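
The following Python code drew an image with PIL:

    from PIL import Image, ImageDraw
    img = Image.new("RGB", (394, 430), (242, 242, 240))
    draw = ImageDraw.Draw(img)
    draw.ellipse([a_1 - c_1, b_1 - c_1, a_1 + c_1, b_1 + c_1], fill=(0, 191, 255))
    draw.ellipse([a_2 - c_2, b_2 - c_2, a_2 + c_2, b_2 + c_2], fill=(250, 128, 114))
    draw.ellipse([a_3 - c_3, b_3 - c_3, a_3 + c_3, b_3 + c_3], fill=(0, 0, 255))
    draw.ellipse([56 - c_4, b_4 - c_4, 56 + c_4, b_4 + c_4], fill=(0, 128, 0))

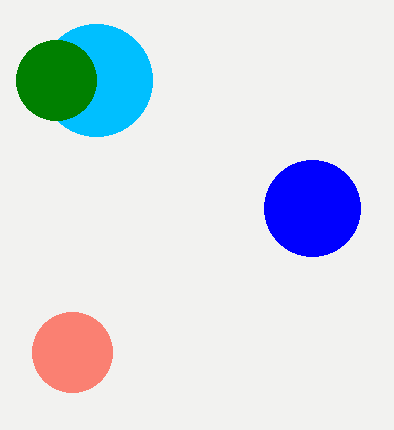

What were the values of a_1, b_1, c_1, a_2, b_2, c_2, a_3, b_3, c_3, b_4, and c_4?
a_1 = 96
b_1 = 80
c_1 = 56
a_2 = 72
b_2 = 352
c_2 = 40
a_3 = 312
b_3 = 208
c_3 = 48
b_4 = 80
c_4 = 40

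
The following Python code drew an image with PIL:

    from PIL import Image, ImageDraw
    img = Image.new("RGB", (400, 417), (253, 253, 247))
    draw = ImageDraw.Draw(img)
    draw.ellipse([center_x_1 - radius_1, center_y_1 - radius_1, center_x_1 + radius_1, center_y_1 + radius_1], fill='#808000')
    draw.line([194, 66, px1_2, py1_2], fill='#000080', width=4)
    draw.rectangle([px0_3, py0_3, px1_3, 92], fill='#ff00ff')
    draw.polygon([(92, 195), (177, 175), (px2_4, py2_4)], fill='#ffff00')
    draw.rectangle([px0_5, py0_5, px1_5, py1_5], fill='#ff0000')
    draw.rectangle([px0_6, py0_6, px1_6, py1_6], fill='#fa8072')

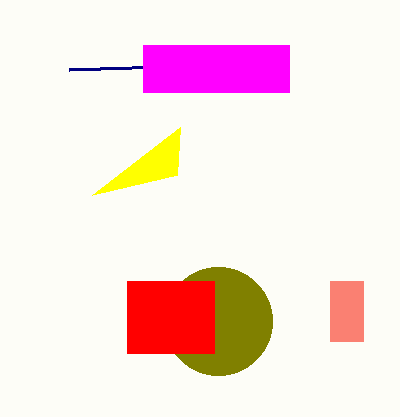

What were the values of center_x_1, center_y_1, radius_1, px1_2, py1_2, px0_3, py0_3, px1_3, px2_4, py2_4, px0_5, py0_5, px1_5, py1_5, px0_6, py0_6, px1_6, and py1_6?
center_x_1 = 218, center_y_1 = 321, radius_1 = 54, px1_2 = 69, py1_2 = 70, px0_3 = 143, py0_3 = 45, px1_3 = 289, px2_4 = 180, py2_4 = 127, px0_5 = 127, py0_5 = 281, px1_5 = 214, py1_5 = 353, px0_6 = 330, py0_6 = 281, px1_6 = 363, py1_6 = 341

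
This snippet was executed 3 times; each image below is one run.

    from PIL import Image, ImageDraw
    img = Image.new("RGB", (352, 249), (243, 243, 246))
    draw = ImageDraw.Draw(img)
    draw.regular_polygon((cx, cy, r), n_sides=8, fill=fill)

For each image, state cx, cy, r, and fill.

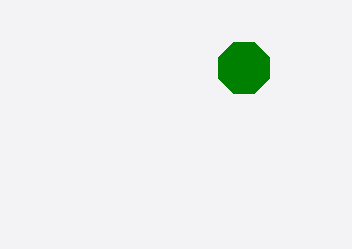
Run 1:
cx = 244
cy = 68
r = 28
fill = 'green'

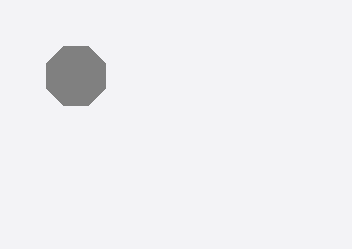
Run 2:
cx = 76, cy = 76, r = 32, fill = 'gray'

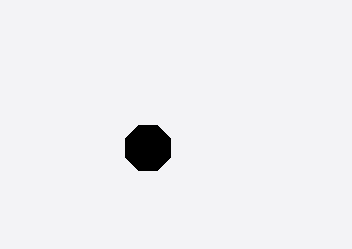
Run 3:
cx = 148
cy = 148
r = 24
fill = 'black'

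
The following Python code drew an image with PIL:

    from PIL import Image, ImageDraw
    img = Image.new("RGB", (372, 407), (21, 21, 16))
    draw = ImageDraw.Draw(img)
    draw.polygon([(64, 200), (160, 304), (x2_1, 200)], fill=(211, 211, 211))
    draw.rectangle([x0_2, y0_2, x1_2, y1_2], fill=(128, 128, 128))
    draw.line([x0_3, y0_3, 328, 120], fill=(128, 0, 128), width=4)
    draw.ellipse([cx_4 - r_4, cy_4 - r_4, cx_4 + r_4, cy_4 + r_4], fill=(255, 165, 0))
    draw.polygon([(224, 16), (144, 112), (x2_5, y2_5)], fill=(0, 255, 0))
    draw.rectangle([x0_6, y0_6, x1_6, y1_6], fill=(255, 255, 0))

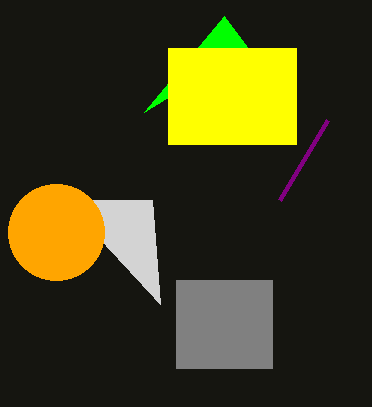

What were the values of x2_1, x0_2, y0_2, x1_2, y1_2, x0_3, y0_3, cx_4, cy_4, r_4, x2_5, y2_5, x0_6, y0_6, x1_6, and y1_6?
x2_1 = 152; x0_2 = 176; y0_2 = 280; x1_2 = 272; y1_2 = 368; x0_3 = 280; y0_3 = 200; cx_4 = 56; cy_4 = 232; r_4 = 48; x2_5 = 248; y2_5 = 48; x0_6 = 168; y0_6 = 48; x1_6 = 296; y1_6 = 144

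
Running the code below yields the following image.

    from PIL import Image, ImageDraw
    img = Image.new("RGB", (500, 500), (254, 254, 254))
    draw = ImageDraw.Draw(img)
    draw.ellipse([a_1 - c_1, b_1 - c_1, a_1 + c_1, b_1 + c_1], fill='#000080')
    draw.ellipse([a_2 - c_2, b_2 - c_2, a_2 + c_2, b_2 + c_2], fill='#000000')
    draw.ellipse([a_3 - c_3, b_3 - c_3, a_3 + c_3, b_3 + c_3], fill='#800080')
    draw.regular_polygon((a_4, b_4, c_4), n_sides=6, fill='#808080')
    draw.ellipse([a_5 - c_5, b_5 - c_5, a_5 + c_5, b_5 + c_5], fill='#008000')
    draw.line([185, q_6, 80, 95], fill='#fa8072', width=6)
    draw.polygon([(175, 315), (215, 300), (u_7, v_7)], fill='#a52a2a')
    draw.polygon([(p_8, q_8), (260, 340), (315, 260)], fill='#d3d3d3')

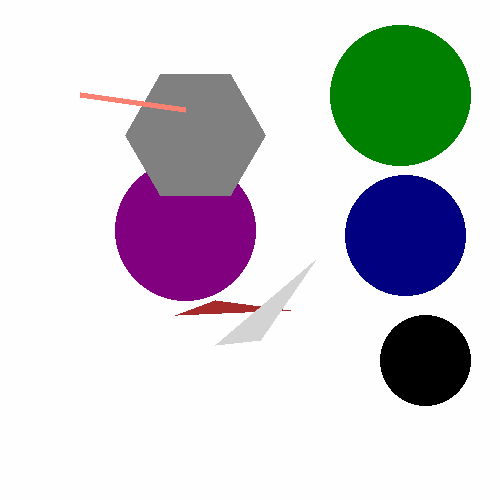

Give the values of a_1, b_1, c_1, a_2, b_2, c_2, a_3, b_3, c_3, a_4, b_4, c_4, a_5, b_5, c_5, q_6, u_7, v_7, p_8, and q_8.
a_1 = 405; b_1 = 235; c_1 = 60; a_2 = 425; b_2 = 360; c_2 = 45; a_3 = 185; b_3 = 230; c_3 = 70; a_4 = 195; b_4 = 135; c_4 = 70; a_5 = 400; b_5 = 95; c_5 = 70; q_6 = 110; u_7 = 290; v_7 = 310; p_8 = 215; q_8 = 345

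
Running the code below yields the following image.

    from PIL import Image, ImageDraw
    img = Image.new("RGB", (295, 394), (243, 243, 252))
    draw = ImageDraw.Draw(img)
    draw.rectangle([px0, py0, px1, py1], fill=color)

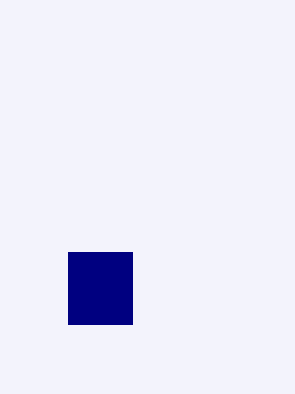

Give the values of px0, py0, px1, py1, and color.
px0 = 68
py0 = 252
px1 = 132
py1 = 324
color = 'navy'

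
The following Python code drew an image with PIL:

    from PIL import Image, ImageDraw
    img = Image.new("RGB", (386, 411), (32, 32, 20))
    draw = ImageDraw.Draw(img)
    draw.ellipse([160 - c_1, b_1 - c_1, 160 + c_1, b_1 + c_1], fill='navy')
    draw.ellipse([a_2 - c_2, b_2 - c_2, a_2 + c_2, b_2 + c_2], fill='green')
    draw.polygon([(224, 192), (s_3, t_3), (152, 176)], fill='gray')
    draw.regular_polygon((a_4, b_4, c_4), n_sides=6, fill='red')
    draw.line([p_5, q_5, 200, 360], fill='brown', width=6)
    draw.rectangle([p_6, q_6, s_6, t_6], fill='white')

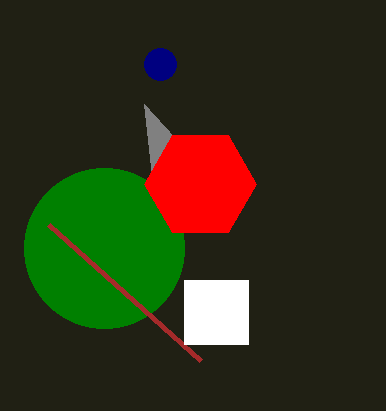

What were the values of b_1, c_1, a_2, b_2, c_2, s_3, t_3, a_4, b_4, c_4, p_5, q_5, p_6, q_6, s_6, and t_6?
b_1 = 64
c_1 = 16
a_2 = 104
b_2 = 248
c_2 = 80
s_3 = 144
t_3 = 104
a_4 = 200
b_4 = 184
c_4 = 56
p_5 = 48
q_5 = 224
p_6 = 184
q_6 = 280
s_6 = 248
t_6 = 344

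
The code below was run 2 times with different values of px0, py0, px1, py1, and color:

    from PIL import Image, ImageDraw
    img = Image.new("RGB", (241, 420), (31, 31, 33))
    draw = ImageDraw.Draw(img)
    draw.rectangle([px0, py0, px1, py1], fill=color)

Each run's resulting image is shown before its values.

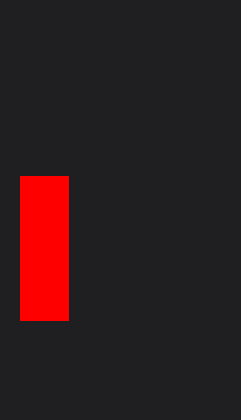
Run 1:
px0 = 20; py0 = 176; px1 = 68; py1 = 320; color = 'red'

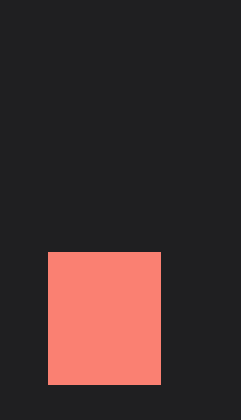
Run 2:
px0 = 48; py0 = 252; px1 = 160; py1 = 384; color = 'salmon'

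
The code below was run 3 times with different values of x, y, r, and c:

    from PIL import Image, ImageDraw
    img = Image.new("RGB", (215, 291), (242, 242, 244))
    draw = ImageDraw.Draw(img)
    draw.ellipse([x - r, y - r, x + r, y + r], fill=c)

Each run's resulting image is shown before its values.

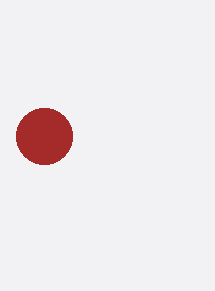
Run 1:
x = 44; y = 136; r = 28; c = 'brown'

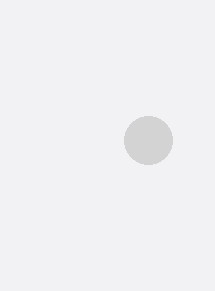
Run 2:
x = 148; y = 140; r = 24; c = 'lightgray'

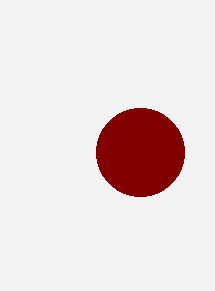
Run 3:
x = 140; y = 152; r = 44; c = 'maroon'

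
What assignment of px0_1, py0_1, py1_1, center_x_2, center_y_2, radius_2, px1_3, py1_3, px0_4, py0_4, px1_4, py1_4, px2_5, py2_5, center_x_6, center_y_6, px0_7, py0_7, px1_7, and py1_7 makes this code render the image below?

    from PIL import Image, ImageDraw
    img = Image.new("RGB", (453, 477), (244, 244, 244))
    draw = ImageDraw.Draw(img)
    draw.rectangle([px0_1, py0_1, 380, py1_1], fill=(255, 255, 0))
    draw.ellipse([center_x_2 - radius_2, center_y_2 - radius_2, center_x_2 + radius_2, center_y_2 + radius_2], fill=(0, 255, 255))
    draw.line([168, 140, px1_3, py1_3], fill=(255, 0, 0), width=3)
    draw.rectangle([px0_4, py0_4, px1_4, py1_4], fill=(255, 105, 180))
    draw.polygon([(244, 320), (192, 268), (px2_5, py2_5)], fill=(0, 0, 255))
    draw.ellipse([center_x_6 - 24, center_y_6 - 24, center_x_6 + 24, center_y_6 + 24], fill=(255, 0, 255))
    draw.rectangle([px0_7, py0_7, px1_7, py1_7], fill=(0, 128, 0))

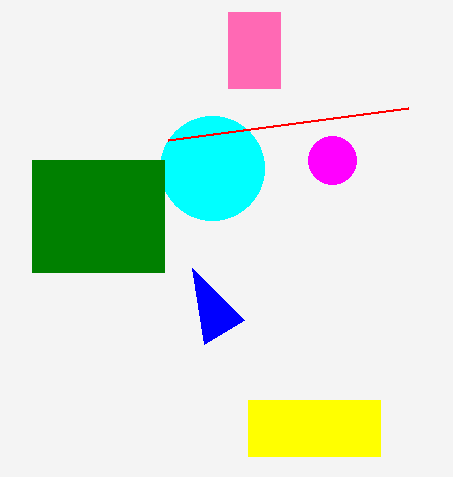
px0_1 = 248, py0_1 = 400, py1_1 = 456, center_x_2 = 212, center_y_2 = 168, radius_2 = 52, px1_3 = 408, py1_3 = 108, px0_4 = 228, py0_4 = 12, px1_4 = 280, py1_4 = 88, px2_5 = 204, py2_5 = 344, center_x_6 = 332, center_y_6 = 160, px0_7 = 32, py0_7 = 160, px1_7 = 164, py1_7 = 272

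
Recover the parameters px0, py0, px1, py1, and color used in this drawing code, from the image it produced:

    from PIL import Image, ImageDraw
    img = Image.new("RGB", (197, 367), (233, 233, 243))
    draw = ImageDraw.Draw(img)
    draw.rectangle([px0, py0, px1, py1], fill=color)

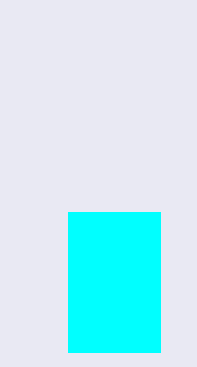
px0 = 68, py0 = 212, px1 = 160, py1 = 352, color = 'cyan'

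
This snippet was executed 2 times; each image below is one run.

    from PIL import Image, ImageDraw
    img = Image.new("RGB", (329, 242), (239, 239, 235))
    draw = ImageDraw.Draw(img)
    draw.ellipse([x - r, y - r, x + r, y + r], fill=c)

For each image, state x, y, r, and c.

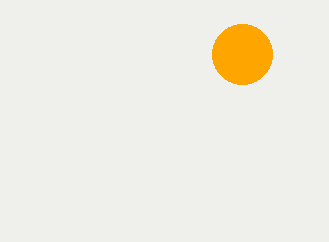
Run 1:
x = 242; y = 54; r = 30; c = 'orange'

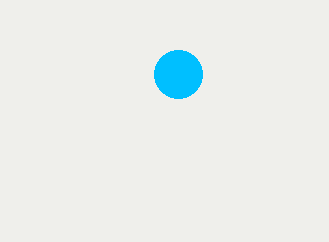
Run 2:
x = 178
y = 74
r = 24
c = 'deepskyblue'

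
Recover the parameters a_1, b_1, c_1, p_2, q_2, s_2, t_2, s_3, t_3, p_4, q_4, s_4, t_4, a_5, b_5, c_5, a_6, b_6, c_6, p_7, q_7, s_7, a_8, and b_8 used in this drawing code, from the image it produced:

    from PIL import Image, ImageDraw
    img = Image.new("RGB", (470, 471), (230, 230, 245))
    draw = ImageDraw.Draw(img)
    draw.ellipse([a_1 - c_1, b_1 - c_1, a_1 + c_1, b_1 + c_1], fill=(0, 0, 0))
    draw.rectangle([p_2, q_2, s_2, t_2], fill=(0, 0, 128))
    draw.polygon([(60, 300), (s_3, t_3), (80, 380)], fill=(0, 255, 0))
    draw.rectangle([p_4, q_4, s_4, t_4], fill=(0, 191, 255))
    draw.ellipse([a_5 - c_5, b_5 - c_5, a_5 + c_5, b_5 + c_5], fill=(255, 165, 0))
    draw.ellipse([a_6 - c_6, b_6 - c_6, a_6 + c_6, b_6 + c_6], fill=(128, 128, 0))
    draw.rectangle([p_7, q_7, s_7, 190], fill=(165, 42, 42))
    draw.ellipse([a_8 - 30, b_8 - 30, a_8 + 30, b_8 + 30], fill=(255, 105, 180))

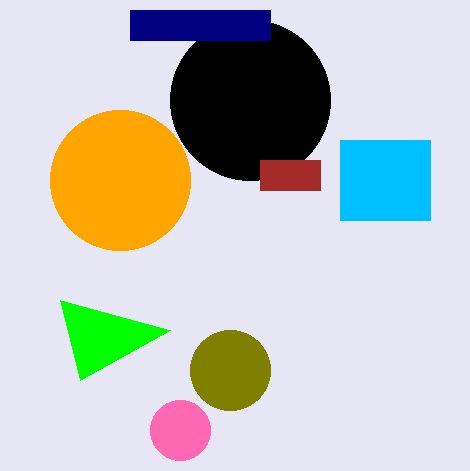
a_1 = 250, b_1 = 100, c_1 = 80, p_2 = 130, q_2 = 10, s_2 = 270, t_2 = 40, s_3 = 170, t_3 = 330, p_4 = 340, q_4 = 140, s_4 = 430, t_4 = 220, a_5 = 120, b_5 = 180, c_5 = 70, a_6 = 230, b_6 = 370, c_6 = 40, p_7 = 260, q_7 = 160, s_7 = 320, a_8 = 180, b_8 = 430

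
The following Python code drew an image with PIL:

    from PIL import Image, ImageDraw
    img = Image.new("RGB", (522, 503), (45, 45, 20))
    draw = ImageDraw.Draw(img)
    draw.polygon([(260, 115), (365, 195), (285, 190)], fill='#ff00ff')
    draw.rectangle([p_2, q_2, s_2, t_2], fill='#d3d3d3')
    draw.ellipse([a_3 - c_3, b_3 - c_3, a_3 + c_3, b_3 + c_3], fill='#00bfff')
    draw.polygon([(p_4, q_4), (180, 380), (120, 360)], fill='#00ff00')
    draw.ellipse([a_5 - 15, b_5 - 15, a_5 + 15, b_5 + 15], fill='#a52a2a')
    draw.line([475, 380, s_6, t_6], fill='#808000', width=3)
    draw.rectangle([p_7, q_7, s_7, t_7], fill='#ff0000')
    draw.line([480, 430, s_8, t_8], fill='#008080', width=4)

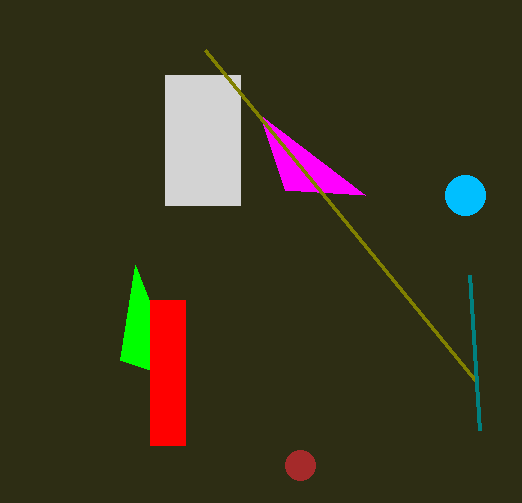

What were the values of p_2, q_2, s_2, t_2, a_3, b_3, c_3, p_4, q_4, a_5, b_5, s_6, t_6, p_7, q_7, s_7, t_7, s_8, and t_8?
p_2 = 165; q_2 = 75; s_2 = 240; t_2 = 205; a_3 = 465; b_3 = 195; c_3 = 20; p_4 = 135; q_4 = 265; a_5 = 300; b_5 = 465; s_6 = 205; t_6 = 50; p_7 = 150; q_7 = 300; s_7 = 185; t_7 = 445; s_8 = 470; t_8 = 275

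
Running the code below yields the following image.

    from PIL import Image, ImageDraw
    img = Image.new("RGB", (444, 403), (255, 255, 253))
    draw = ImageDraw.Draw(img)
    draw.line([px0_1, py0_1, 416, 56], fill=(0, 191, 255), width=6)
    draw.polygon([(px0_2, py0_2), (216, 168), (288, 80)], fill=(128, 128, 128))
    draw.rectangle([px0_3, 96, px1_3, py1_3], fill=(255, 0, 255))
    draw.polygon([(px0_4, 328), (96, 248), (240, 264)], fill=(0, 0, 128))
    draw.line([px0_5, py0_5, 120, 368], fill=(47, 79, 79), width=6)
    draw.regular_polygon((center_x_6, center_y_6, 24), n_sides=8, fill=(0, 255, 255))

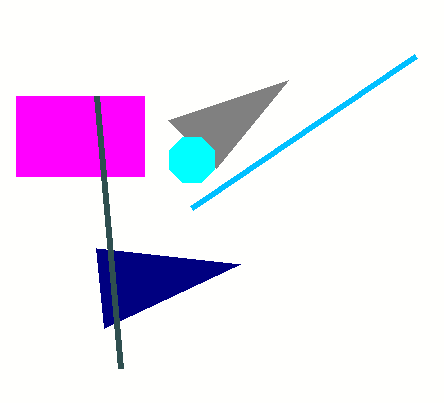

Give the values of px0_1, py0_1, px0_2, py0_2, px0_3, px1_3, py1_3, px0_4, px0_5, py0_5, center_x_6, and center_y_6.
px0_1 = 192, py0_1 = 208, px0_2 = 168, py0_2 = 120, px0_3 = 16, px1_3 = 144, py1_3 = 176, px0_4 = 104, px0_5 = 96, py0_5 = 96, center_x_6 = 192, center_y_6 = 160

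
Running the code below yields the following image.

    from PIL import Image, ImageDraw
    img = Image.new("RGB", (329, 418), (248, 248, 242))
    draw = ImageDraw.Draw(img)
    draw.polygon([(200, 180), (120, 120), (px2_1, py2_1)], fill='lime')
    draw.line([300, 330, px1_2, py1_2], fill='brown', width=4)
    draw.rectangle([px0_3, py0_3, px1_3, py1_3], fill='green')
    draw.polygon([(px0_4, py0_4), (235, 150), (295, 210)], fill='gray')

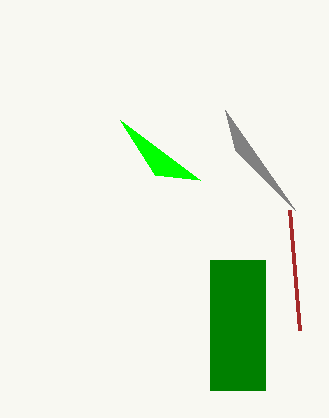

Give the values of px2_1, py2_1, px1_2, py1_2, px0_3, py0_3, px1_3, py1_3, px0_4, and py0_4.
px2_1 = 155
py2_1 = 175
px1_2 = 290
py1_2 = 210
px0_3 = 210
py0_3 = 260
px1_3 = 265
py1_3 = 390
px0_4 = 225
py0_4 = 110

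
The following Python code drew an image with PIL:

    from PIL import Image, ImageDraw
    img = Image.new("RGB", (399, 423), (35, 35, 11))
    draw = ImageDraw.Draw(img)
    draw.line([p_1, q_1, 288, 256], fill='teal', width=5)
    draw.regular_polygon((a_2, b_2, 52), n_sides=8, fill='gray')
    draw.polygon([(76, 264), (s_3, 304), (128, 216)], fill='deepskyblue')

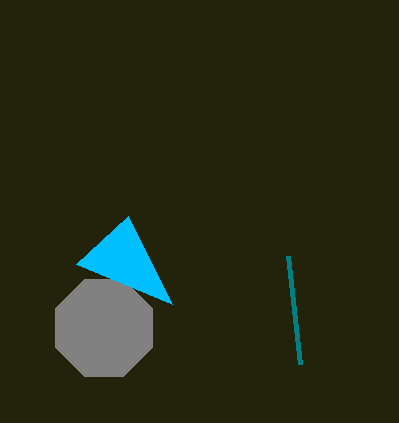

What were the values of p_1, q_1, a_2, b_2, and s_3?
p_1 = 300, q_1 = 364, a_2 = 104, b_2 = 328, s_3 = 172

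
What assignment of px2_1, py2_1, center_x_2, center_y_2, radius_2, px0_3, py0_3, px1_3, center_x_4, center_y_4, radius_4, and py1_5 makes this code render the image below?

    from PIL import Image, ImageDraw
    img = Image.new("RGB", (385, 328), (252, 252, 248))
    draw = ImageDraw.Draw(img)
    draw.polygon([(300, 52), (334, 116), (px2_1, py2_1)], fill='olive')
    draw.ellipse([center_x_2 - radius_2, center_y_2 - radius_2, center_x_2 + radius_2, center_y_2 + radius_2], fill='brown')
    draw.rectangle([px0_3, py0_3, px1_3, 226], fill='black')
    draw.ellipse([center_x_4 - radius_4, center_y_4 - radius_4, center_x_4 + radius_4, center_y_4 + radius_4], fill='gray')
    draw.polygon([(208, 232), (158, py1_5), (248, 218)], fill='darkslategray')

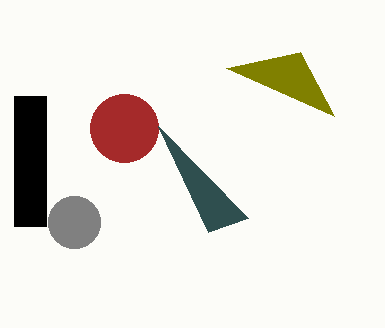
px2_1 = 226
py2_1 = 68
center_x_2 = 124
center_y_2 = 128
radius_2 = 34
px0_3 = 14
py0_3 = 96
px1_3 = 46
center_x_4 = 74
center_y_4 = 222
radius_4 = 26
py1_5 = 126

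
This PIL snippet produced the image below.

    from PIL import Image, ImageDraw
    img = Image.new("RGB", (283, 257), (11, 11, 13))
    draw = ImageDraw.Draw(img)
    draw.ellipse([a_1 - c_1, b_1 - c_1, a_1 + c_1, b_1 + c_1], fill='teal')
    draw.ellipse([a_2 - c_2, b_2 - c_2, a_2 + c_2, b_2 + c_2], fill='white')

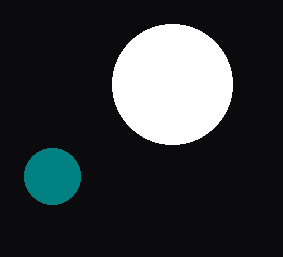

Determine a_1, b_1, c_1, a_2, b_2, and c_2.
a_1 = 52
b_1 = 176
c_1 = 28
a_2 = 172
b_2 = 84
c_2 = 60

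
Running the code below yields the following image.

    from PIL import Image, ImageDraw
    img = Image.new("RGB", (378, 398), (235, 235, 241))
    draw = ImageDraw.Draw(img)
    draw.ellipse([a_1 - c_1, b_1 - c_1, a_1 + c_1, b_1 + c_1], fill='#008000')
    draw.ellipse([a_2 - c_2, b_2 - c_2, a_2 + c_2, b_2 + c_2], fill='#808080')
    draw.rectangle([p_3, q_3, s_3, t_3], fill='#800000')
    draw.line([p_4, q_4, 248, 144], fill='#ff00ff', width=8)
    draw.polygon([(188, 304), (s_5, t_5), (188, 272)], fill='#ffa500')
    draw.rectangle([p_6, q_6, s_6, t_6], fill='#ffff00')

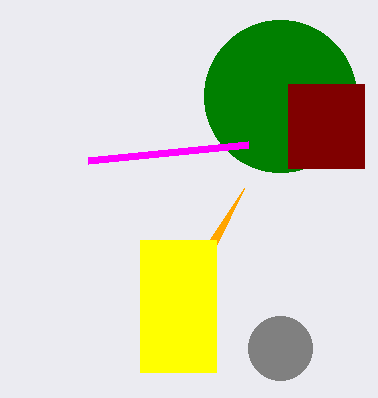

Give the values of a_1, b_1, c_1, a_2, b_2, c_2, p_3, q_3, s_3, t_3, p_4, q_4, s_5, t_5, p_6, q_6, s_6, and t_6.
a_1 = 280; b_1 = 96; c_1 = 76; a_2 = 280; b_2 = 348; c_2 = 32; p_3 = 288; q_3 = 84; s_3 = 364; t_3 = 168; p_4 = 88; q_4 = 160; s_5 = 244; t_5 = 188; p_6 = 140; q_6 = 240; s_6 = 216; t_6 = 372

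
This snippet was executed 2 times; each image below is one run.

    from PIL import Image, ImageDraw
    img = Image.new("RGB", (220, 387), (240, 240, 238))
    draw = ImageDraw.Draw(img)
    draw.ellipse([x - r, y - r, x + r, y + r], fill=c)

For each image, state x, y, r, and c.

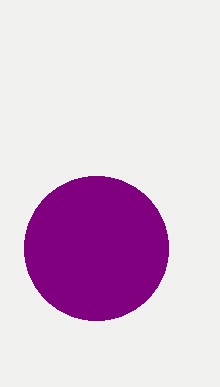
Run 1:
x = 96, y = 248, r = 72, c = 'purple'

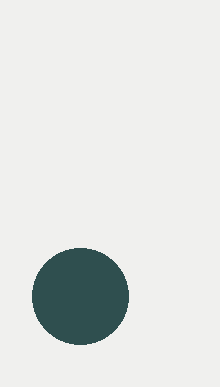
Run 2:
x = 80, y = 296, r = 48, c = 'darkslategray'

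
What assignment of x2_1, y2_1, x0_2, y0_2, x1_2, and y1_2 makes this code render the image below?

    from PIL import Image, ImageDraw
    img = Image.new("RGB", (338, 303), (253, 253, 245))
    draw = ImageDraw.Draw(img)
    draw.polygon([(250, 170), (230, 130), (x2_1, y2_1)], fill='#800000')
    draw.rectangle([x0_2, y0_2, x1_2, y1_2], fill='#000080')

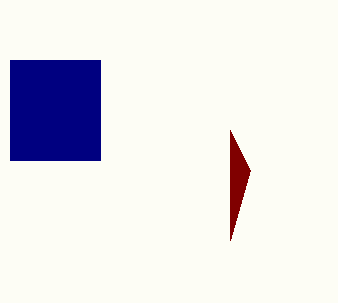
x2_1 = 230; y2_1 = 240; x0_2 = 10; y0_2 = 60; x1_2 = 100; y1_2 = 160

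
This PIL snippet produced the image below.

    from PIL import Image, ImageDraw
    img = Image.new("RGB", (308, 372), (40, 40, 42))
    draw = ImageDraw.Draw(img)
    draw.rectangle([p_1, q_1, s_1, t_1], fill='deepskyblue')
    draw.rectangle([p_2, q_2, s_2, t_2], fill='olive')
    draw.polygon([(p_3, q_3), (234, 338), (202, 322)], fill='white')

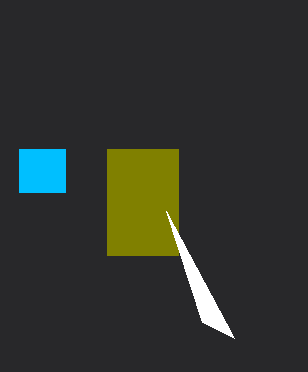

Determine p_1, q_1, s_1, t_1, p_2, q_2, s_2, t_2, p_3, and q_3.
p_1 = 19, q_1 = 149, s_1 = 65, t_1 = 192, p_2 = 107, q_2 = 149, s_2 = 178, t_2 = 255, p_3 = 166, q_3 = 211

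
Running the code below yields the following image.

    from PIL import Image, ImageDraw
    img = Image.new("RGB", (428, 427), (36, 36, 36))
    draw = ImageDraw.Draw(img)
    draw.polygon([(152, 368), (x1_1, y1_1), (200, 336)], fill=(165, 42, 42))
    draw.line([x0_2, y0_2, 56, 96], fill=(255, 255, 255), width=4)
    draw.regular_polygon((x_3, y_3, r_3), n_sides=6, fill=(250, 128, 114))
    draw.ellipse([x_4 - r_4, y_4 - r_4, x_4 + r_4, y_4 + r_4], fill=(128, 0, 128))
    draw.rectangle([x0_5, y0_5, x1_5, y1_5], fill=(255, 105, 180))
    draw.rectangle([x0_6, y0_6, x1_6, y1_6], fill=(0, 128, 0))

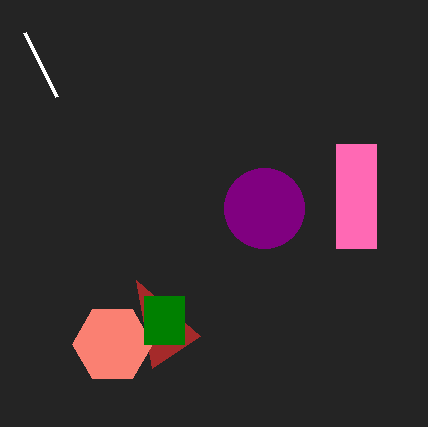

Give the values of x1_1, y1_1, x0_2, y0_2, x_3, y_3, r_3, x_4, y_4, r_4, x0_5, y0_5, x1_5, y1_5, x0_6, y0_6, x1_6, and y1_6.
x1_1 = 136
y1_1 = 280
x0_2 = 24
y0_2 = 32
x_3 = 112
y_3 = 344
r_3 = 40
x_4 = 264
y_4 = 208
r_4 = 40
x0_5 = 336
y0_5 = 144
x1_5 = 376
y1_5 = 248
x0_6 = 144
y0_6 = 296
x1_6 = 184
y1_6 = 344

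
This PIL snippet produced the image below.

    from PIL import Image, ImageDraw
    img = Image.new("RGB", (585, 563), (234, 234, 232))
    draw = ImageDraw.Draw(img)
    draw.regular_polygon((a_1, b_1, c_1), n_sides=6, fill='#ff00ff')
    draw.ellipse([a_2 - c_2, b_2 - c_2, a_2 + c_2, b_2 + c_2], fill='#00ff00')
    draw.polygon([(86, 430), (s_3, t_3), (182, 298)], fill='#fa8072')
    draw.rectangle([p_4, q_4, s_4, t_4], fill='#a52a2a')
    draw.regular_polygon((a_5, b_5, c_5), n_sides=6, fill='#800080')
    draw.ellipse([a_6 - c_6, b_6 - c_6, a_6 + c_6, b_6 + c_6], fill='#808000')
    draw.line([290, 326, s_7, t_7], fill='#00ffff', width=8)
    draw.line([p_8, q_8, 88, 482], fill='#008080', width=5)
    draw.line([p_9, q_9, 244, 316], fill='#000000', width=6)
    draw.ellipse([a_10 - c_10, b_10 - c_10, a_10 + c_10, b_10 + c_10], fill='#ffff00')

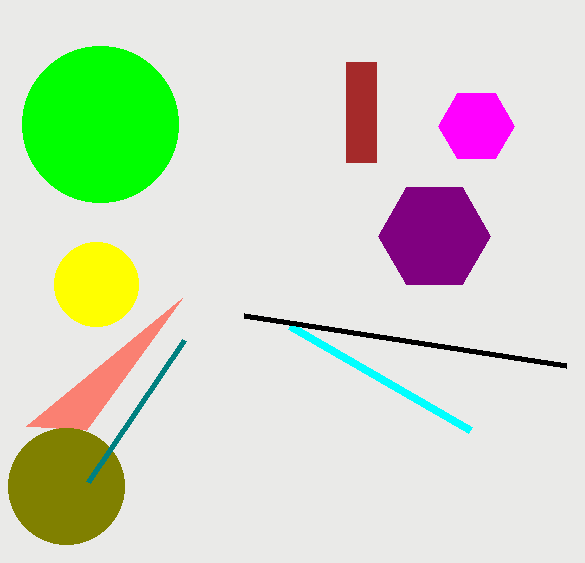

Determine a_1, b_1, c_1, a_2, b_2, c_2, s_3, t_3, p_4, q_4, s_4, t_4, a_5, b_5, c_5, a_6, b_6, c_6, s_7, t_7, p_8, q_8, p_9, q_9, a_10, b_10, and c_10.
a_1 = 476
b_1 = 126
c_1 = 38
a_2 = 100
b_2 = 124
c_2 = 78
s_3 = 26
t_3 = 426
p_4 = 346
q_4 = 62
s_4 = 376
t_4 = 162
a_5 = 434
b_5 = 236
c_5 = 56
a_6 = 66
b_6 = 486
c_6 = 58
s_7 = 470
t_7 = 430
p_8 = 184
q_8 = 340
p_9 = 566
q_9 = 366
a_10 = 96
b_10 = 284
c_10 = 42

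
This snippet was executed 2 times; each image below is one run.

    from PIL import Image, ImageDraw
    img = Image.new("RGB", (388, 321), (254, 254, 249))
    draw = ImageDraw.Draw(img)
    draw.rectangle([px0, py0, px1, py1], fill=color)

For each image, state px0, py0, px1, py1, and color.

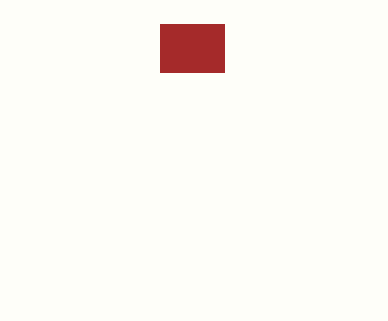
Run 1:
px0 = 160, py0 = 24, px1 = 224, py1 = 72, color = 'brown'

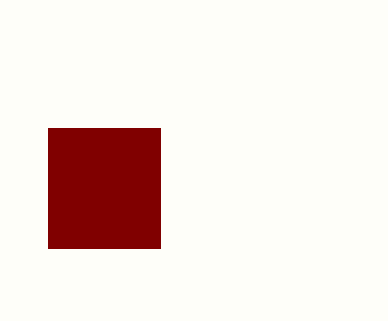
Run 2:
px0 = 48
py0 = 128
px1 = 160
py1 = 248
color = 'maroon'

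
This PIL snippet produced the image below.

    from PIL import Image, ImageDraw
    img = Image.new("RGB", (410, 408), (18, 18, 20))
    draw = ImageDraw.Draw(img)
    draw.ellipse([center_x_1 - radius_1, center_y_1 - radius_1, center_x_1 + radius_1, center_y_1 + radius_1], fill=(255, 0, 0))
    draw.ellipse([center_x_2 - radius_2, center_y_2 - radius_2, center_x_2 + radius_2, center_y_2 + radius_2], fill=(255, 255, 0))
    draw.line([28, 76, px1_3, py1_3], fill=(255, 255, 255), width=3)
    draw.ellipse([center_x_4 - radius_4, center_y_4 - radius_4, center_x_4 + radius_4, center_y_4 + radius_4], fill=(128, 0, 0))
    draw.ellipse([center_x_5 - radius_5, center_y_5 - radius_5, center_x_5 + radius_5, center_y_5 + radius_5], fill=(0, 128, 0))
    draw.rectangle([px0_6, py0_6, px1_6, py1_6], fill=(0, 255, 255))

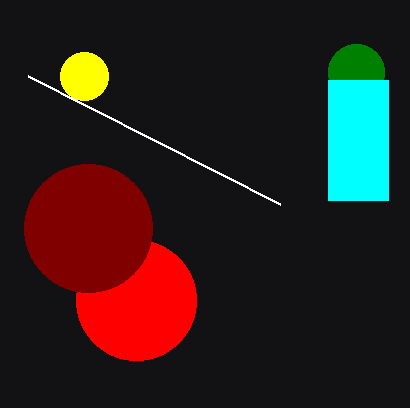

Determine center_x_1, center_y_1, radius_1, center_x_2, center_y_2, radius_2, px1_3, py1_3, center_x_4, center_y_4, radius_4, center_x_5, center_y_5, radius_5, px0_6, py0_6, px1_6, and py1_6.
center_x_1 = 136; center_y_1 = 300; radius_1 = 60; center_x_2 = 84; center_y_2 = 76; radius_2 = 24; px1_3 = 280; py1_3 = 204; center_x_4 = 88; center_y_4 = 228; radius_4 = 64; center_x_5 = 356; center_y_5 = 72; radius_5 = 28; px0_6 = 328; py0_6 = 80; px1_6 = 388; py1_6 = 200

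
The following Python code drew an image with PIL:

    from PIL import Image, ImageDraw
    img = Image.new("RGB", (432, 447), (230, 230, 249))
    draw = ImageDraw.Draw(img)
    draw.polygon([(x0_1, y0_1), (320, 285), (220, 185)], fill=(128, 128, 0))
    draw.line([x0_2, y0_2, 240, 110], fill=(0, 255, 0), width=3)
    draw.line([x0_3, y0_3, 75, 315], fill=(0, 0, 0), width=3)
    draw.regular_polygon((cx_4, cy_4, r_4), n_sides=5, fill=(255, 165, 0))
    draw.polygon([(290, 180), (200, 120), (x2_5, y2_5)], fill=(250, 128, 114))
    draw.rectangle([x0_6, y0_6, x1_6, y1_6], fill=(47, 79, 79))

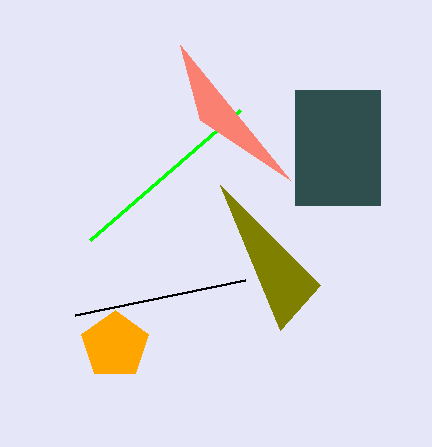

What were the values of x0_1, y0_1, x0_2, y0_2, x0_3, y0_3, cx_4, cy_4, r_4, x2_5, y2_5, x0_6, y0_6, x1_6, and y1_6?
x0_1 = 280, y0_1 = 330, x0_2 = 90, y0_2 = 240, x0_3 = 245, y0_3 = 280, cx_4 = 115, cy_4 = 345, r_4 = 35, x2_5 = 180, y2_5 = 45, x0_6 = 295, y0_6 = 90, x1_6 = 380, y1_6 = 205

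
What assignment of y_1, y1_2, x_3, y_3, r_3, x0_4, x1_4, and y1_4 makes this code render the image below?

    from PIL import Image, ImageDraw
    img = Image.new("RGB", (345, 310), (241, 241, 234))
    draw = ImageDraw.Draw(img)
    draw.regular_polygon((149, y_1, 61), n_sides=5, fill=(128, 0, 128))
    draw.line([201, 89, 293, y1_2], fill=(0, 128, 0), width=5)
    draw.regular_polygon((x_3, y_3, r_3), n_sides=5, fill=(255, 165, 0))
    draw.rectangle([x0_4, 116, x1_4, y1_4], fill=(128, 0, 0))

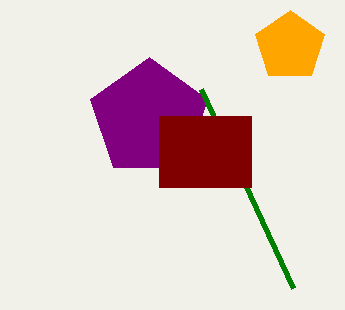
y_1 = 118; y1_2 = 288; x_3 = 290; y_3 = 46; r_3 = 36; x0_4 = 159; x1_4 = 251; y1_4 = 187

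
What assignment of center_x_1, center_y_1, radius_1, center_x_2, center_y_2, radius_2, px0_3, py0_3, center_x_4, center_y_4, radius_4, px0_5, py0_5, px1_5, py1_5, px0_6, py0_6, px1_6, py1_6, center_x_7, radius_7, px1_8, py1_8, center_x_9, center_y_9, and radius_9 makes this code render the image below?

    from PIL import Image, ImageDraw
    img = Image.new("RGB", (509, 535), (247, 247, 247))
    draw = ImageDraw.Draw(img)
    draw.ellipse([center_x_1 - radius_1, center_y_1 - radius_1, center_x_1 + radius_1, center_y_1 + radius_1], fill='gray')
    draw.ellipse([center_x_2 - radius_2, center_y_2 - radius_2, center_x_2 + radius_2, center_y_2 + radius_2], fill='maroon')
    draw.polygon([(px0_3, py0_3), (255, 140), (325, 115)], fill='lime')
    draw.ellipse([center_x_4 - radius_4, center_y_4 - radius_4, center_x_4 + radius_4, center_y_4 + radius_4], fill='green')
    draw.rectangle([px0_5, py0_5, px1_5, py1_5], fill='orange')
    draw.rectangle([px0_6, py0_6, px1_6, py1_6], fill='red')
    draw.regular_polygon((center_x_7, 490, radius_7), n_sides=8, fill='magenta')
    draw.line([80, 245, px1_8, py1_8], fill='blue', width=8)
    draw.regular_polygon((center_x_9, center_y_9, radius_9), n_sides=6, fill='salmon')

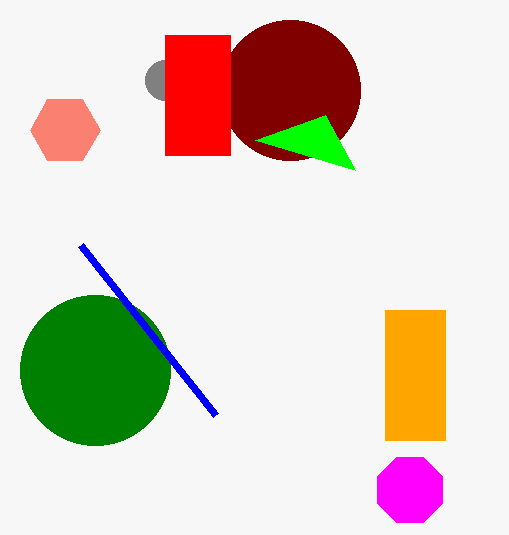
center_x_1 = 165, center_y_1 = 80, radius_1 = 20, center_x_2 = 290, center_y_2 = 90, radius_2 = 70, px0_3 = 355, py0_3 = 170, center_x_4 = 95, center_y_4 = 370, radius_4 = 75, px0_5 = 385, py0_5 = 310, px1_5 = 445, py1_5 = 440, px0_6 = 165, py0_6 = 35, px1_6 = 230, py1_6 = 155, center_x_7 = 410, radius_7 = 35, px1_8 = 215, py1_8 = 415, center_x_9 = 65, center_y_9 = 130, radius_9 = 35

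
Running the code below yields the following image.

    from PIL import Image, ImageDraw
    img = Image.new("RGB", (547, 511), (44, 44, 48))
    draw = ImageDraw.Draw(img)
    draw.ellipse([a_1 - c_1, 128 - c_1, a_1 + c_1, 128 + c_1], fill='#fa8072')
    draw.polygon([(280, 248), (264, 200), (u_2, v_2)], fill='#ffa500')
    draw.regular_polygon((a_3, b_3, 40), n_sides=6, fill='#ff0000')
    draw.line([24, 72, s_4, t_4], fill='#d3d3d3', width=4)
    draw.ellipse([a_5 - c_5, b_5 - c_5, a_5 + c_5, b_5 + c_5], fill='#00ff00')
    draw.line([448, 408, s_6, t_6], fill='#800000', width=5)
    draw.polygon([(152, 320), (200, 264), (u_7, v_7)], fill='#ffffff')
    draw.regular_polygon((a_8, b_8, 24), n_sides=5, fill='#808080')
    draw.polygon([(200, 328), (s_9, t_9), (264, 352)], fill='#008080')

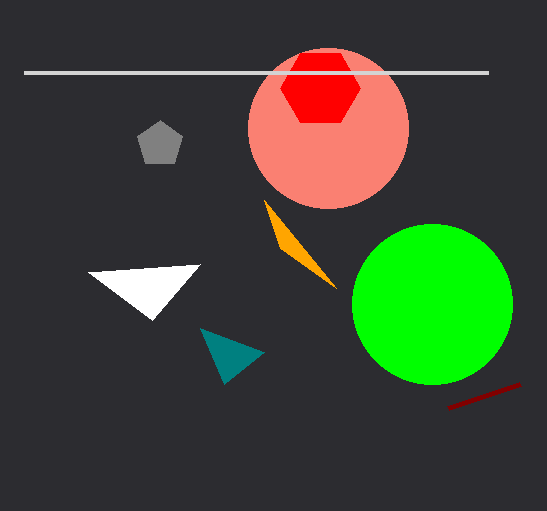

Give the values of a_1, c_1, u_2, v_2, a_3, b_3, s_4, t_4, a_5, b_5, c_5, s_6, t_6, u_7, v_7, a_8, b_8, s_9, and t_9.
a_1 = 328; c_1 = 80; u_2 = 336; v_2 = 288; a_3 = 320; b_3 = 88; s_4 = 488; t_4 = 72; a_5 = 432; b_5 = 304; c_5 = 80; s_6 = 520; t_6 = 384; u_7 = 88; v_7 = 272; a_8 = 160; b_8 = 144; s_9 = 224; t_9 = 384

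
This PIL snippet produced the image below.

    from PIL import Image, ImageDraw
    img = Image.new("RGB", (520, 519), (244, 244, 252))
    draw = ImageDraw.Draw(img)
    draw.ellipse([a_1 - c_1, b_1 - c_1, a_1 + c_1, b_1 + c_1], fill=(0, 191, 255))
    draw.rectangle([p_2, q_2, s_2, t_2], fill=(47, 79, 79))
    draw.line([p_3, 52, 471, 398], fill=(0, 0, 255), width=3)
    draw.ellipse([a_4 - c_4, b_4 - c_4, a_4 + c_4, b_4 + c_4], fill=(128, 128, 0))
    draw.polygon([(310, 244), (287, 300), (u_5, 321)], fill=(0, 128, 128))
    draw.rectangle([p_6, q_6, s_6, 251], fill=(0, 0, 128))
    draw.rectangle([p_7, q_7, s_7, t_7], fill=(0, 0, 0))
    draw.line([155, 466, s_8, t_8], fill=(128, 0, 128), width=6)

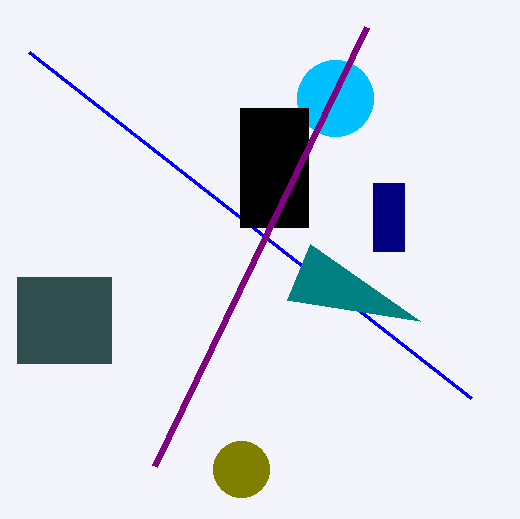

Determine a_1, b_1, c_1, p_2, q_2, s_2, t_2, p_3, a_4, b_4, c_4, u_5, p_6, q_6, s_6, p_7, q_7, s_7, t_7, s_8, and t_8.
a_1 = 335
b_1 = 98
c_1 = 38
p_2 = 17
q_2 = 277
s_2 = 111
t_2 = 363
p_3 = 29
a_4 = 241
b_4 = 469
c_4 = 28
u_5 = 420
p_6 = 373
q_6 = 183
s_6 = 404
p_7 = 240
q_7 = 108
s_7 = 308
t_7 = 227
s_8 = 367
t_8 = 27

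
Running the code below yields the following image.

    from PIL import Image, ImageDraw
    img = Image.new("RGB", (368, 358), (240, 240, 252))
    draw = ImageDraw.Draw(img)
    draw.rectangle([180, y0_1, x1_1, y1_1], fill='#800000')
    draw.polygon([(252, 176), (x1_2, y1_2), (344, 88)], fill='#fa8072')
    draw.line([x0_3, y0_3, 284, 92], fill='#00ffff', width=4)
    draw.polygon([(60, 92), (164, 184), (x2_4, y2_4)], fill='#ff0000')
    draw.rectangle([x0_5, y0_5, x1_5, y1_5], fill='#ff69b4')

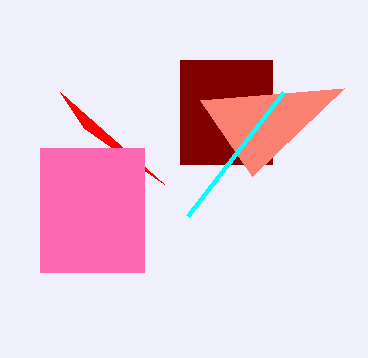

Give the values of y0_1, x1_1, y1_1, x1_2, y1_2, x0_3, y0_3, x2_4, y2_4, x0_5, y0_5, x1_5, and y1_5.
y0_1 = 60, x1_1 = 272, y1_1 = 164, x1_2 = 200, y1_2 = 100, x0_3 = 188, y0_3 = 216, x2_4 = 84, y2_4 = 128, x0_5 = 40, y0_5 = 148, x1_5 = 144, y1_5 = 272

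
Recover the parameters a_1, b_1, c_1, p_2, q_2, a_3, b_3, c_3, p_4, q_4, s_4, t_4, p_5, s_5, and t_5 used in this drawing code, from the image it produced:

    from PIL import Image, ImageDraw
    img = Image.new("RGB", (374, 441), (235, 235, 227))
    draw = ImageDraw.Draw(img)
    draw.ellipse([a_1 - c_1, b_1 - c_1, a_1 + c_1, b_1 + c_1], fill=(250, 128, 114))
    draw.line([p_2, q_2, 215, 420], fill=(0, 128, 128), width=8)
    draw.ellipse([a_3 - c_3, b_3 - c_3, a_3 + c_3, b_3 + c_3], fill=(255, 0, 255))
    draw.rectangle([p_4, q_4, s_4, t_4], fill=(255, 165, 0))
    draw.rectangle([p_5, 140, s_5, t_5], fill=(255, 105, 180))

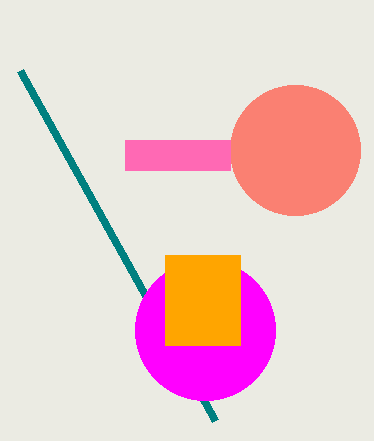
a_1 = 295
b_1 = 150
c_1 = 65
p_2 = 20
q_2 = 70
a_3 = 205
b_3 = 330
c_3 = 70
p_4 = 165
q_4 = 255
s_4 = 240
t_4 = 345
p_5 = 125
s_5 = 230
t_5 = 170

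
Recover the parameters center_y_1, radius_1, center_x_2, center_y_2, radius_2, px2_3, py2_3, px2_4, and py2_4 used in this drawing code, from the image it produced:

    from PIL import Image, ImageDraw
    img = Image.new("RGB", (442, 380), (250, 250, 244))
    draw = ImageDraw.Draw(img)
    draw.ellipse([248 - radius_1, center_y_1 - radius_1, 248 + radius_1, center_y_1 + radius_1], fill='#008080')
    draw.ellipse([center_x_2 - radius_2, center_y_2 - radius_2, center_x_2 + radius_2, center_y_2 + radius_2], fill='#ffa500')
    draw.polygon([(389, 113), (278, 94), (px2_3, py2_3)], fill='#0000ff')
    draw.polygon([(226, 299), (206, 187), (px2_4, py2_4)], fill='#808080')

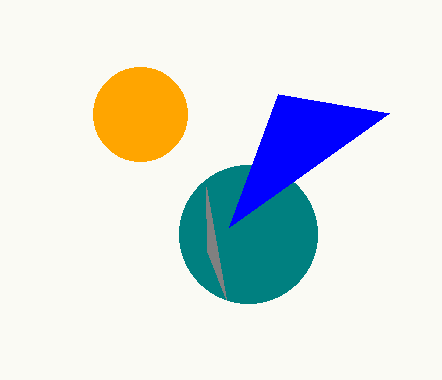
center_y_1 = 234, radius_1 = 69, center_x_2 = 140, center_y_2 = 114, radius_2 = 47, px2_3 = 229, py2_3 = 227, px2_4 = 207, py2_4 = 251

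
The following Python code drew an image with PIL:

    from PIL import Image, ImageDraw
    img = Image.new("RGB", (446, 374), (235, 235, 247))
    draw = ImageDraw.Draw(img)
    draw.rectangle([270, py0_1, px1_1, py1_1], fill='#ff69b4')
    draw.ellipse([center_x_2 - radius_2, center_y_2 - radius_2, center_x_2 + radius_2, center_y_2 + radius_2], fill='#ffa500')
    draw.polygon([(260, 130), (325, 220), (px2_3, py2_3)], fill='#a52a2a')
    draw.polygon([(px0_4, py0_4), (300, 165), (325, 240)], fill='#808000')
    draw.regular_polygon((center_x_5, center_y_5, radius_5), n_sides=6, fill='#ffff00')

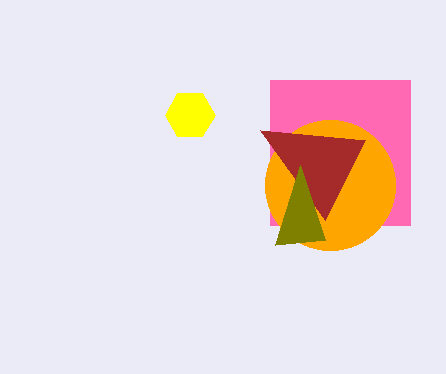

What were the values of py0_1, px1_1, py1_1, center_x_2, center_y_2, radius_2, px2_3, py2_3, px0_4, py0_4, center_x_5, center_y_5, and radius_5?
py0_1 = 80; px1_1 = 410; py1_1 = 225; center_x_2 = 330; center_y_2 = 185; radius_2 = 65; px2_3 = 365; py2_3 = 140; px0_4 = 275; py0_4 = 245; center_x_5 = 190; center_y_5 = 115; radius_5 = 25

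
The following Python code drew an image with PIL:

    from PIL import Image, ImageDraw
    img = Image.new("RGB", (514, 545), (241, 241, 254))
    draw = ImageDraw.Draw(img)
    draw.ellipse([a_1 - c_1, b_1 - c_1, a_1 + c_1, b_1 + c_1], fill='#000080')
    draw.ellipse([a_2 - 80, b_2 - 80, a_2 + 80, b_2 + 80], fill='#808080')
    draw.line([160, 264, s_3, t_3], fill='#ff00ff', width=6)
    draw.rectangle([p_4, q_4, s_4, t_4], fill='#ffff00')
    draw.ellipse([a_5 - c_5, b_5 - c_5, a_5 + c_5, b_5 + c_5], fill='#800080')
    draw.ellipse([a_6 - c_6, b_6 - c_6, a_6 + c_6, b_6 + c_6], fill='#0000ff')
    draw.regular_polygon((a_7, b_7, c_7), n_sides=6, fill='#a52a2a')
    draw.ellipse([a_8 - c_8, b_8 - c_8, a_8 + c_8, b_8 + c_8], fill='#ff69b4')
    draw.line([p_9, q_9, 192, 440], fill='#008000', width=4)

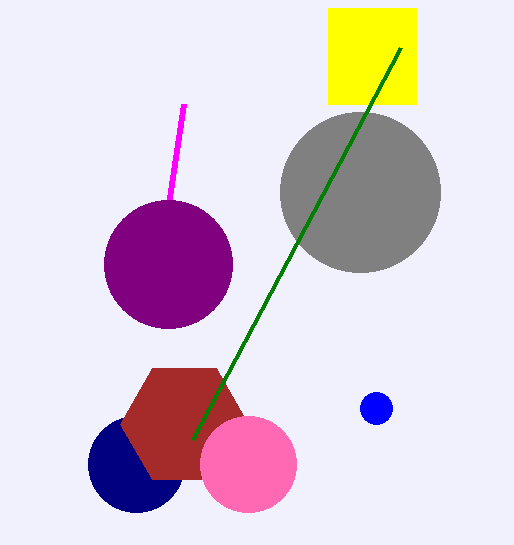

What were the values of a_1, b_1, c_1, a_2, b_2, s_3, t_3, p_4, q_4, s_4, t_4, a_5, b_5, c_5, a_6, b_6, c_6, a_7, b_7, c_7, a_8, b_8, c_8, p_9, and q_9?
a_1 = 136
b_1 = 464
c_1 = 48
a_2 = 360
b_2 = 192
s_3 = 184
t_3 = 104
p_4 = 328
q_4 = 8
s_4 = 416
t_4 = 104
a_5 = 168
b_5 = 264
c_5 = 64
a_6 = 376
b_6 = 408
c_6 = 16
a_7 = 184
b_7 = 424
c_7 = 64
a_8 = 248
b_8 = 464
c_8 = 48
p_9 = 400
q_9 = 48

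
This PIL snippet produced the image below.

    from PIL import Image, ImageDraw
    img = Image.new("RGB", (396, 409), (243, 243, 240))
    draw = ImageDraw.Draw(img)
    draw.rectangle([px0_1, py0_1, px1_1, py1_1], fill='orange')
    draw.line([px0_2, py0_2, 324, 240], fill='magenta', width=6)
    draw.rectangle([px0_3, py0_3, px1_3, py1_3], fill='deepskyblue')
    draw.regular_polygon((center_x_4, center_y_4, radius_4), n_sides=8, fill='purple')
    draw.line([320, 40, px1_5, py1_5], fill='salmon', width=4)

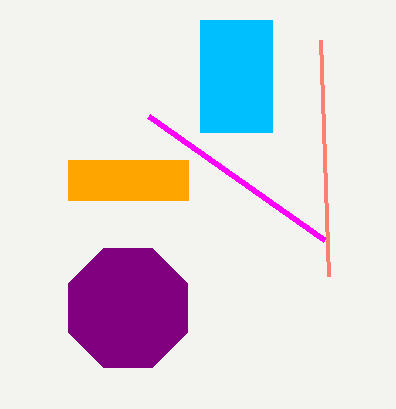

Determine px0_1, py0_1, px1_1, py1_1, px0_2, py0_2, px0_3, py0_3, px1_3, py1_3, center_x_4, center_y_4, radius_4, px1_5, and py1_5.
px0_1 = 68
py0_1 = 160
px1_1 = 188
py1_1 = 200
px0_2 = 148
py0_2 = 116
px0_3 = 200
py0_3 = 20
px1_3 = 272
py1_3 = 132
center_x_4 = 128
center_y_4 = 308
radius_4 = 64
px1_5 = 328
py1_5 = 276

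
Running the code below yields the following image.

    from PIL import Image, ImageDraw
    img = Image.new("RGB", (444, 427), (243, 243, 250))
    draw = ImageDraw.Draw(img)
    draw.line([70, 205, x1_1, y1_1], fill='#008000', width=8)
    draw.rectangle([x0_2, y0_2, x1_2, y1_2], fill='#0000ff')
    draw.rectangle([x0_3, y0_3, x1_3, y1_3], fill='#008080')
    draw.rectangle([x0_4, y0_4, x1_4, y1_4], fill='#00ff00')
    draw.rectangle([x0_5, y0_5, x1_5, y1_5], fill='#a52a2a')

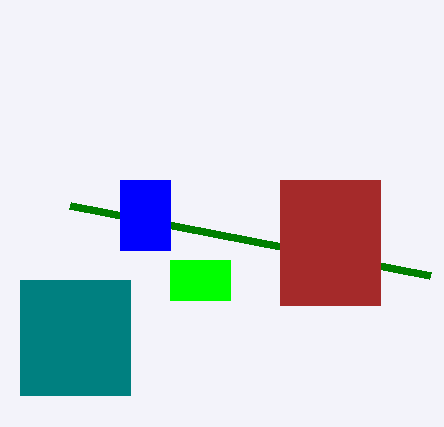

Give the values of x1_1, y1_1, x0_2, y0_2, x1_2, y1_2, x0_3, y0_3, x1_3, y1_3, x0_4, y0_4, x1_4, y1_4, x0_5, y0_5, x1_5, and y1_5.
x1_1 = 430
y1_1 = 275
x0_2 = 120
y0_2 = 180
x1_2 = 170
y1_2 = 250
x0_3 = 20
y0_3 = 280
x1_3 = 130
y1_3 = 395
x0_4 = 170
y0_4 = 260
x1_4 = 230
y1_4 = 300
x0_5 = 280
y0_5 = 180
x1_5 = 380
y1_5 = 305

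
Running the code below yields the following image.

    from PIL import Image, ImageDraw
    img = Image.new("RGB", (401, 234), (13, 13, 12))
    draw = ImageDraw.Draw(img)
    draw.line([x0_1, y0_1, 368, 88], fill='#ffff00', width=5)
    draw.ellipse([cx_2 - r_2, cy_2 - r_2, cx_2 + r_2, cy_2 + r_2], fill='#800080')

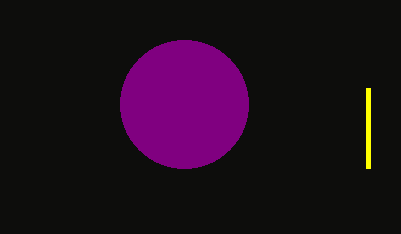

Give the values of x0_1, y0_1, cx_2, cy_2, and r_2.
x0_1 = 368
y0_1 = 168
cx_2 = 184
cy_2 = 104
r_2 = 64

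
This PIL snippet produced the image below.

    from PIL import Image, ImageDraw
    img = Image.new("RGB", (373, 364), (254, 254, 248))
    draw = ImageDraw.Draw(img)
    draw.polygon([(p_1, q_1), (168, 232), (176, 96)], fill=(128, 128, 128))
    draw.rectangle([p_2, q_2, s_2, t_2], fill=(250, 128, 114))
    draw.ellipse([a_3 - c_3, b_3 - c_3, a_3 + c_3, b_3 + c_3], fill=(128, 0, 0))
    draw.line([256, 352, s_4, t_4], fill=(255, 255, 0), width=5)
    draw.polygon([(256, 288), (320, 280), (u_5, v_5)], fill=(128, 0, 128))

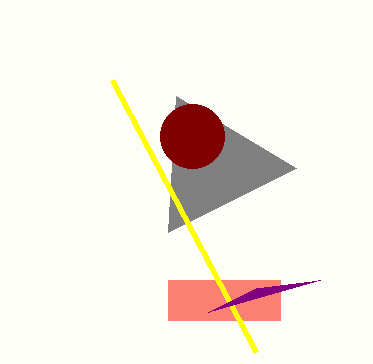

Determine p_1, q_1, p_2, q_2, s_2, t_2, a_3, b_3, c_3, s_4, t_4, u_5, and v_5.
p_1 = 296, q_1 = 168, p_2 = 168, q_2 = 280, s_2 = 280, t_2 = 320, a_3 = 192, b_3 = 136, c_3 = 32, s_4 = 112, t_4 = 80, u_5 = 208, v_5 = 312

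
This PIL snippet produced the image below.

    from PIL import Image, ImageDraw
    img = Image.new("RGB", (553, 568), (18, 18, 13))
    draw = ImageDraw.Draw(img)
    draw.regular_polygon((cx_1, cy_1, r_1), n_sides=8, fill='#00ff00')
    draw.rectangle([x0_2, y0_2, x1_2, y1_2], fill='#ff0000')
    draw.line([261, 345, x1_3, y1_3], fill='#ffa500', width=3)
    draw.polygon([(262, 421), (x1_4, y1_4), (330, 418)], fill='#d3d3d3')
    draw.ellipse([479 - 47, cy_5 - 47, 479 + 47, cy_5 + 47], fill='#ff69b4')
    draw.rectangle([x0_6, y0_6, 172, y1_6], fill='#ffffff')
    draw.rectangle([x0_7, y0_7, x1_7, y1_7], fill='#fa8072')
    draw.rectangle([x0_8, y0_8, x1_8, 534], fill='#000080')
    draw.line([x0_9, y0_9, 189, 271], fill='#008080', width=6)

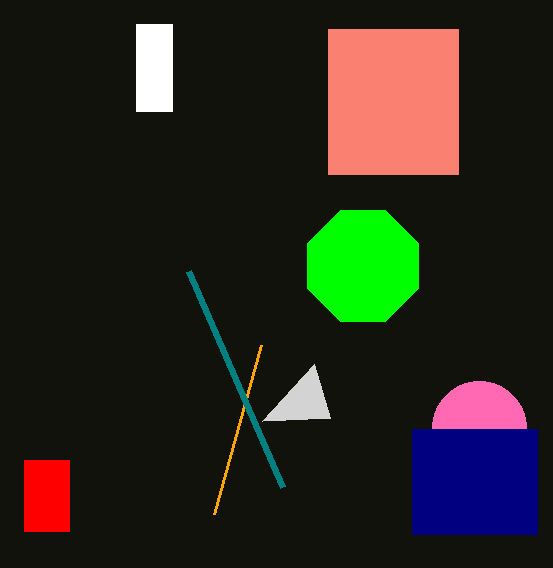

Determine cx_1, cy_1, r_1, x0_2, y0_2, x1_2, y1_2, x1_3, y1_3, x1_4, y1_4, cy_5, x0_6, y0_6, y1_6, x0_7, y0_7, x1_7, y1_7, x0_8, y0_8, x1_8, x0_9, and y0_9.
cx_1 = 363, cy_1 = 266, r_1 = 60, x0_2 = 24, y0_2 = 460, x1_2 = 69, y1_2 = 531, x1_3 = 214, y1_3 = 514, x1_4 = 314, y1_4 = 364, cy_5 = 428, x0_6 = 136, y0_6 = 24, y1_6 = 111, x0_7 = 328, y0_7 = 29, x1_7 = 458, y1_7 = 174, x0_8 = 412, y0_8 = 429, x1_8 = 537, x0_9 = 283, y0_9 = 487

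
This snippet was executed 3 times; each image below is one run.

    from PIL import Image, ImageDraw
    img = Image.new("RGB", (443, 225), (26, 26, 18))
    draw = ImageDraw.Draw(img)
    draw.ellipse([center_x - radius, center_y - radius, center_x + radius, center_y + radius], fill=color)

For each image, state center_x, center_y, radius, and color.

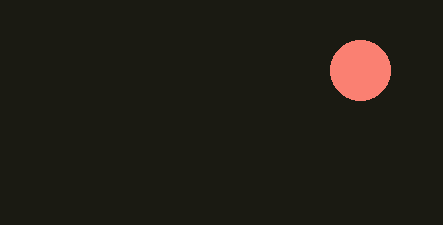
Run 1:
center_x = 360; center_y = 70; radius = 30; color = 'salmon'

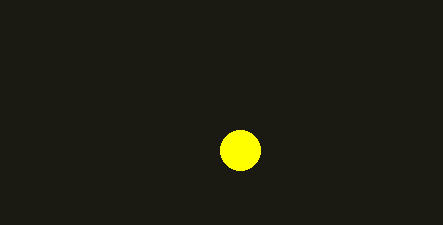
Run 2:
center_x = 240; center_y = 150; radius = 20; color = 'yellow'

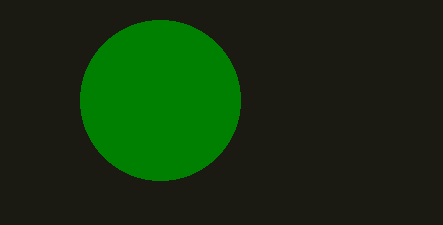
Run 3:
center_x = 160, center_y = 100, radius = 80, color = 'green'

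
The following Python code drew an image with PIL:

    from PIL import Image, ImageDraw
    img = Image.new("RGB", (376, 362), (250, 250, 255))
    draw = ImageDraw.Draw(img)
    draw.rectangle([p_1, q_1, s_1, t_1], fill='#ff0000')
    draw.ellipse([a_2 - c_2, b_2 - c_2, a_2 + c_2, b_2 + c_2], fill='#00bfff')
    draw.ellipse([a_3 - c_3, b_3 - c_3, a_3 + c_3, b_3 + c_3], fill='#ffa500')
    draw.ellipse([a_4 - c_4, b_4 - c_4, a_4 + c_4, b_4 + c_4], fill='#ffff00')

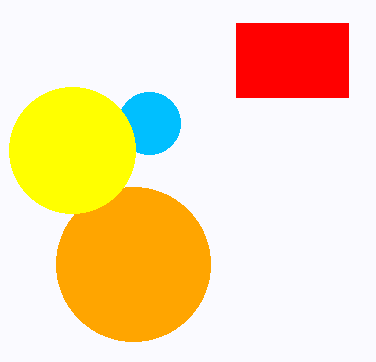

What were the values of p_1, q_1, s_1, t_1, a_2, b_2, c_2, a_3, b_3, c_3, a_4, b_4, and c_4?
p_1 = 236
q_1 = 23
s_1 = 348
t_1 = 97
a_2 = 149
b_2 = 123
c_2 = 31
a_3 = 133
b_3 = 264
c_3 = 77
a_4 = 72
b_4 = 150
c_4 = 63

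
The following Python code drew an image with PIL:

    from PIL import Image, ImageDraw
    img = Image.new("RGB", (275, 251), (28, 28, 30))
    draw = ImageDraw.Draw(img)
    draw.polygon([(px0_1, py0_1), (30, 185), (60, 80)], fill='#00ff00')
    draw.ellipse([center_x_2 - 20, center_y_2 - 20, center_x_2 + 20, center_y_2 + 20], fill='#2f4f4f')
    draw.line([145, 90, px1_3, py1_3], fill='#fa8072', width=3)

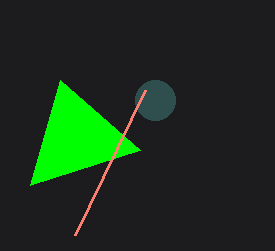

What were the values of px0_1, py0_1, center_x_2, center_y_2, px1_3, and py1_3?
px0_1 = 140
py0_1 = 150
center_x_2 = 155
center_y_2 = 100
px1_3 = 75
py1_3 = 235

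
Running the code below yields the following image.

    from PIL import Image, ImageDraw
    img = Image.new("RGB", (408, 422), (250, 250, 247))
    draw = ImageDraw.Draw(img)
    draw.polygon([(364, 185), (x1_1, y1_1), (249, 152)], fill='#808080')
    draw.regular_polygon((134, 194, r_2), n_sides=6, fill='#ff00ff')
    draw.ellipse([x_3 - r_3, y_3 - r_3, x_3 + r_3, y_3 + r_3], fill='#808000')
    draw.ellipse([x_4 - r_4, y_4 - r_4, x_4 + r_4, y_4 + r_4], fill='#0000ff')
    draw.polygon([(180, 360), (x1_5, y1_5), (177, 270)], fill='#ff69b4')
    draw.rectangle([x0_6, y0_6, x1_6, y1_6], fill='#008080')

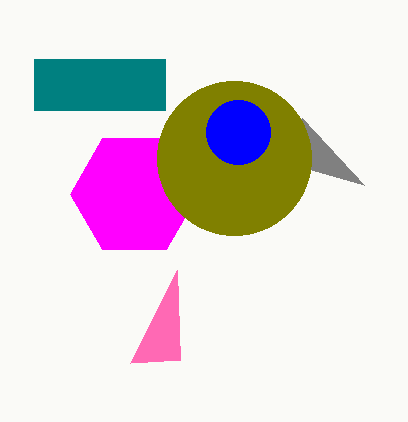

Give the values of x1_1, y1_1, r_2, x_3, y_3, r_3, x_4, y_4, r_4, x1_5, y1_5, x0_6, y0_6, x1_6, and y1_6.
x1_1 = 302, y1_1 = 118, r_2 = 64, x_3 = 234, y_3 = 158, r_3 = 77, x_4 = 238, y_4 = 132, r_4 = 32, x1_5 = 130, y1_5 = 363, x0_6 = 34, y0_6 = 59, x1_6 = 165, y1_6 = 110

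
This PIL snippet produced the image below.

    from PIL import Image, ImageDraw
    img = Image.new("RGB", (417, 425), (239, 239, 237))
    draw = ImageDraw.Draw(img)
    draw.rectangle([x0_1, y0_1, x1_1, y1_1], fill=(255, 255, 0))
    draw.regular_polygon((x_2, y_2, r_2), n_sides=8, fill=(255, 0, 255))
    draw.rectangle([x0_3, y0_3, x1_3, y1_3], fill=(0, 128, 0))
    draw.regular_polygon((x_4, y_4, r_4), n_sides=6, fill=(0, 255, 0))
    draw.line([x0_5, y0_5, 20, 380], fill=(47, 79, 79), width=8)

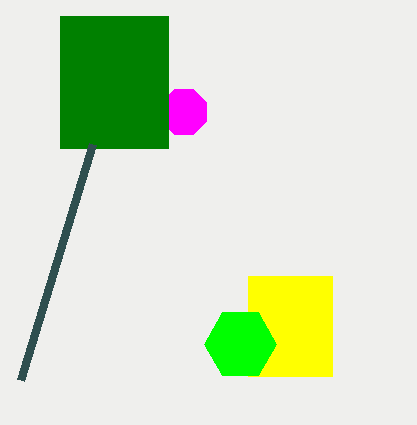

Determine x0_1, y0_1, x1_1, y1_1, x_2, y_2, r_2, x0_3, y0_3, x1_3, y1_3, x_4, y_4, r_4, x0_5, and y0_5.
x0_1 = 248
y0_1 = 276
x1_1 = 332
y1_1 = 376
x_2 = 184
y_2 = 112
r_2 = 24
x0_3 = 60
y0_3 = 16
x1_3 = 168
y1_3 = 148
x_4 = 240
y_4 = 344
r_4 = 36
x0_5 = 92
y0_5 = 144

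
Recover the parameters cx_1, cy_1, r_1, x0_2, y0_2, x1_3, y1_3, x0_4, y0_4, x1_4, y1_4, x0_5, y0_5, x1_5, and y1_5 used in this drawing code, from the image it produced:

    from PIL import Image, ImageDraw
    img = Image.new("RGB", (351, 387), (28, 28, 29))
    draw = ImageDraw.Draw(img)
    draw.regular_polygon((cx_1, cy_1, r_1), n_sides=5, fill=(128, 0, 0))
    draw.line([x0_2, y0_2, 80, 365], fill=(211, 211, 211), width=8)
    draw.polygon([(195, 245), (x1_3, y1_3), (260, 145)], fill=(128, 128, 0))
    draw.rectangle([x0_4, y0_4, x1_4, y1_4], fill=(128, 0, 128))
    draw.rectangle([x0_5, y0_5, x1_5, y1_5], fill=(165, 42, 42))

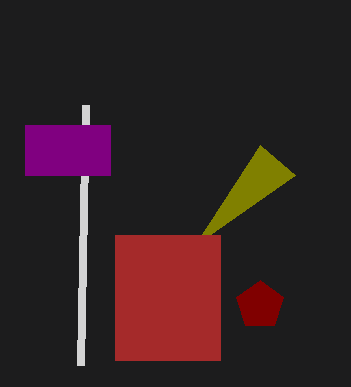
cx_1 = 260
cy_1 = 305
r_1 = 25
x0_2 = 85
y0_2 = 105
x1_3 = 295
y1_3 = 175
x0_4 = 25
y0_4 = 125
x1_4 = 110
y1_4 = 175
x0_5 = 115
y0_5 = 235
x1_5 = 220
y1_5 = 360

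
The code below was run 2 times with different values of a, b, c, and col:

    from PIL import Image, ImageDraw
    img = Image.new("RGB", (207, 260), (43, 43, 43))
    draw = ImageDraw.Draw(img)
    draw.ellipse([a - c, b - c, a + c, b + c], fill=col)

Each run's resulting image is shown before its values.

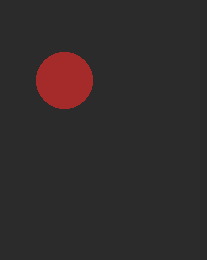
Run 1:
a = 64
b = 80
c = 28
col = 'brown'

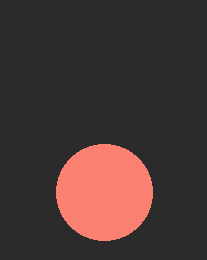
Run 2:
a = 104
b = 192
c = 48
col = 'salmon'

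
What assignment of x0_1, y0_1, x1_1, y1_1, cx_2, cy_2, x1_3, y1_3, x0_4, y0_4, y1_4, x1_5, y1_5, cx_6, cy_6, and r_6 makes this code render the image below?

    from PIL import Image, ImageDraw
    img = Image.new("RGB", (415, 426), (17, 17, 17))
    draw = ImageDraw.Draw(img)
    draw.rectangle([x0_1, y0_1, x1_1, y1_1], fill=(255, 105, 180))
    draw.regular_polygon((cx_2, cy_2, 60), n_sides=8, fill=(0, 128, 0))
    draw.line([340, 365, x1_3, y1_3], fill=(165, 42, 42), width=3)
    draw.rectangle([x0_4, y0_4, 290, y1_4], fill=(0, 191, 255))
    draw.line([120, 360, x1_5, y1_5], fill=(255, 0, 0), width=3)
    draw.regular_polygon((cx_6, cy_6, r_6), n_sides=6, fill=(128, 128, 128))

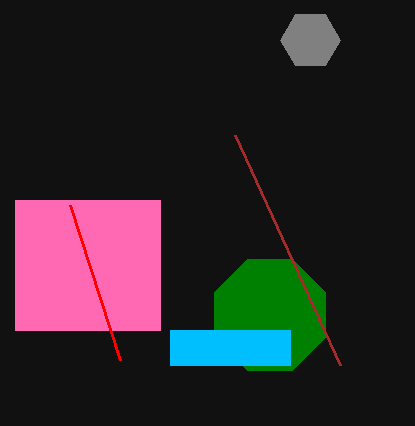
x0_1 = 15
y0_1 = 200
x1_1 = 160
y1_1 = 330
cx_2 = 270
cy_2 = 315
x1_3 = 235
y1_3 = 135
x0_4 = 170
y0_4 = 330
y1_4 = 365
x1_5 = 70
y1_5 = 205
cx_6 = 310
cy_6 = 40
r_6 = 30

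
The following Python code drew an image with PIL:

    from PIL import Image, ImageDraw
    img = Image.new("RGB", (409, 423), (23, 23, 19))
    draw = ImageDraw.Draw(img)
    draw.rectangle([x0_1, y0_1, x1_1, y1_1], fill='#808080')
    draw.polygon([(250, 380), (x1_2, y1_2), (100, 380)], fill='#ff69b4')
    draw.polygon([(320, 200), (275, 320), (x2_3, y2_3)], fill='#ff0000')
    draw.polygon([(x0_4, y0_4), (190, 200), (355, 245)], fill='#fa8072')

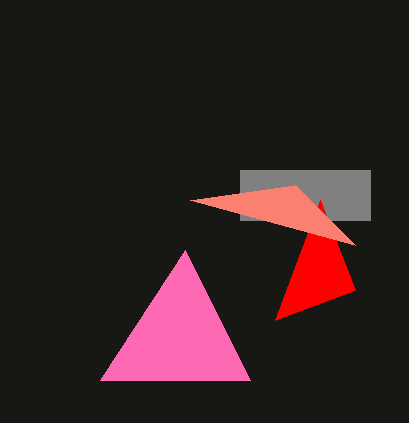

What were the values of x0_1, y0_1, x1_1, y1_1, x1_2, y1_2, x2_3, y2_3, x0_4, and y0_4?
x0_1 = 240
y0_1 = 170
x1_1 = 370
y1_1 = 220
x1_2 = 185
y1_2 = 250
x2_3 = 355
y2_3 = 290
x0_4 = 295
y0_4 = 185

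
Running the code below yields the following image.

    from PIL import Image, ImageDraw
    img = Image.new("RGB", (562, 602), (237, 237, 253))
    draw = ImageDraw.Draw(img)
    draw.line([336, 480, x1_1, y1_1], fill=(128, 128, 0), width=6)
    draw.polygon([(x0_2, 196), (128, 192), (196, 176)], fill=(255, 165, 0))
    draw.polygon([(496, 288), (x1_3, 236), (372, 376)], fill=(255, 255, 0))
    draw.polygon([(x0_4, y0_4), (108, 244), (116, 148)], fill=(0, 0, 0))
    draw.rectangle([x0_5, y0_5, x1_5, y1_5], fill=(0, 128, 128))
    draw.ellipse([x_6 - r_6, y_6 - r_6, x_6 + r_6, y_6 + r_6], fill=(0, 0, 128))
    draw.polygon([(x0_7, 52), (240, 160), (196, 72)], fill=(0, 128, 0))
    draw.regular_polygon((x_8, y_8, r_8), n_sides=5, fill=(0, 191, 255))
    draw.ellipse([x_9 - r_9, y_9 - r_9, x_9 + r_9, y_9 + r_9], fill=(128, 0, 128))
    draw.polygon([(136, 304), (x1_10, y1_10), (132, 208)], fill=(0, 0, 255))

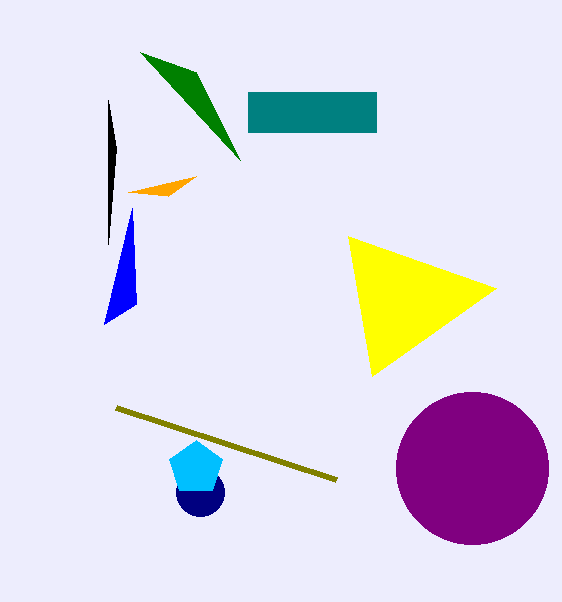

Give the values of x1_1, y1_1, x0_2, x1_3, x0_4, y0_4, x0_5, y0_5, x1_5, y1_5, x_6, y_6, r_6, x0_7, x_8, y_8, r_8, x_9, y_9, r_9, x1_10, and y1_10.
x1_1 = 116; y1_1 = 408; x0_2 = 168; x1_3 = 348; x0_4 = 108; y0_4 = 100; x0_5 = 248; y0_5 = 92; x1_5 = 376; y1_5 = 132; x_6 = 200; y_6 = 492; r_6 = 24; x0_7 = 140; x_8 = 196; y_8 = 468; r_8 = 28; x_9 = 472; y_9 = 468; r_9 = 76; x1_10 = 104; y1_10 = 324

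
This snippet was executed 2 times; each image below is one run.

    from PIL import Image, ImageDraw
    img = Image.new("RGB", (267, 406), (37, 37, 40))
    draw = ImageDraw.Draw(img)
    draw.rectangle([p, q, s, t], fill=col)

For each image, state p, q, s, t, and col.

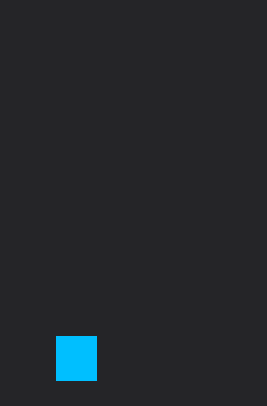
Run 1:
p = 56; q = 336; s = 96; t = 380; col = 'deepskyblue'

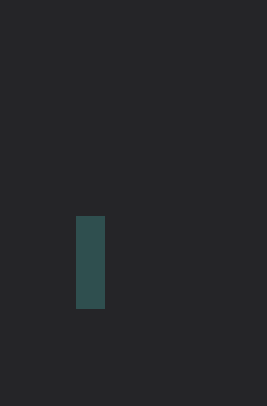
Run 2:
p = 76, q = 216, s = 104, t = 308, col = 'darkslategray'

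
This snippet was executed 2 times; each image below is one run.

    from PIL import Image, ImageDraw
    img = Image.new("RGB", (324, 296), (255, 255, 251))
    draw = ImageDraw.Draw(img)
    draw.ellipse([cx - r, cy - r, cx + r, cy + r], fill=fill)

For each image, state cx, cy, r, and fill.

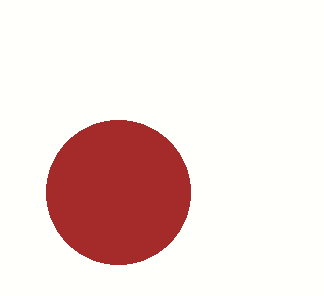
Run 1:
cx = 118; cy = 192; r = 72; fill = 'brown'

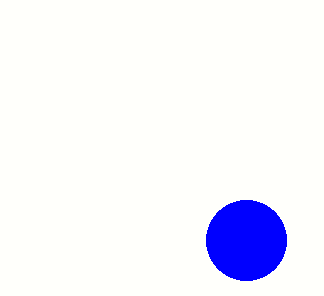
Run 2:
cx = 246; cy = 240; r = 40; fill = 'blue'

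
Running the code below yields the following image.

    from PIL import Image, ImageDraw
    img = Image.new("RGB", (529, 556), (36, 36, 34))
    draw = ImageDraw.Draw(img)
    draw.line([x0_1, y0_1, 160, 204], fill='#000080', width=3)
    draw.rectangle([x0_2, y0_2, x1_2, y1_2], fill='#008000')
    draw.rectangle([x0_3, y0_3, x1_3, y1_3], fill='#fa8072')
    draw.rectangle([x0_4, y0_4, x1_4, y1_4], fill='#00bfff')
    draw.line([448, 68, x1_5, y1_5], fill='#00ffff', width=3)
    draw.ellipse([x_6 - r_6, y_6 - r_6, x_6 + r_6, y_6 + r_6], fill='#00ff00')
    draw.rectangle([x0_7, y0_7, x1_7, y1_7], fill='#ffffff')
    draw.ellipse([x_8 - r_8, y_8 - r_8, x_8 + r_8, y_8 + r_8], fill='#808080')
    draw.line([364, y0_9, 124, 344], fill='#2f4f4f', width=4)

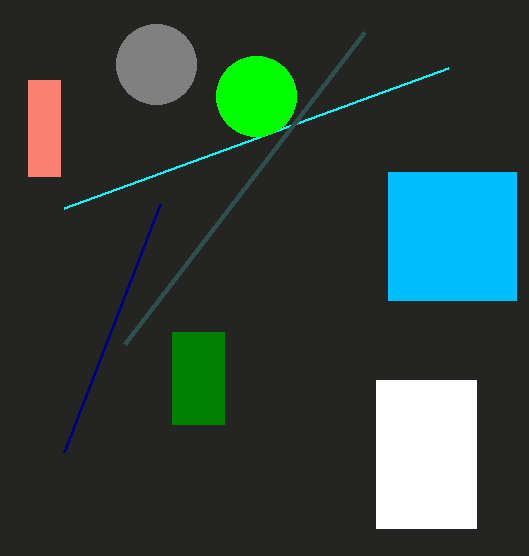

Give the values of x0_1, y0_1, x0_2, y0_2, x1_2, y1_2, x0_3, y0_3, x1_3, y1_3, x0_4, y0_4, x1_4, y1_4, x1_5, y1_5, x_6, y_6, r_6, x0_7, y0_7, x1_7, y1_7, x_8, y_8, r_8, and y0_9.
x0_1 = 64, y0_1 = 452, x0_2 = 172, y0_2 = 332, x1_2 = 224, y1_2 = 424, x0_3 = 28, y0_3 = 80, x1_3 = 60, y1_3 = 176, x0_4 = 388, y0_4 = 172, x1_4 = 516, y1_4 = 300, x1_5 = 64, y1_5 = 208, x_6 = 256, y_6 = 96, r_6 = 40, x0_7 = 376, y0_7 = 380, x1_7 = 476, y1_7 = 528, x_8 = 156, y_8 = 64, r_8 = 40, y0_9 = 32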